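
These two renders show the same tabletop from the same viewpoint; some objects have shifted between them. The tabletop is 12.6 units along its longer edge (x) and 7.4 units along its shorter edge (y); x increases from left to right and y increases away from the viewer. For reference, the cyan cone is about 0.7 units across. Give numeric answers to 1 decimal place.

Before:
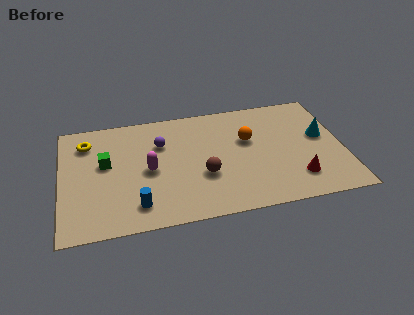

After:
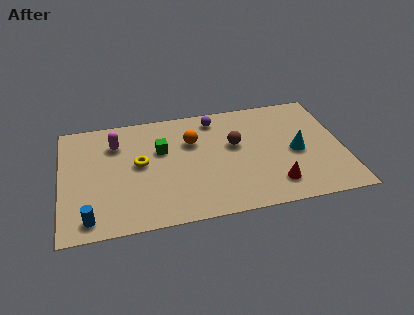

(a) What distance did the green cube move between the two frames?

2.5

The green cube moved from about (2.0, 4.3) to (4.5, 4.7), a distance of √(2.5² + 0.4²) ≈ 2.5.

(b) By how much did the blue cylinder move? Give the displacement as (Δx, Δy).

(-2.1, -0.4)

The blue cylinder started near (3.3, 1.4) and ended near (1.2, 1.0).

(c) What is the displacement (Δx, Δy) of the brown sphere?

(1.5, 1.7)

The brown sphere was at about (6.3, 2.7) and moved to about (7.8, 4.4).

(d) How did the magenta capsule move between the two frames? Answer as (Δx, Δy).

(-1.4, 2.0)

The magenta capsule was at about (3.9, 3.5) and moved to about (2.5, 5.5).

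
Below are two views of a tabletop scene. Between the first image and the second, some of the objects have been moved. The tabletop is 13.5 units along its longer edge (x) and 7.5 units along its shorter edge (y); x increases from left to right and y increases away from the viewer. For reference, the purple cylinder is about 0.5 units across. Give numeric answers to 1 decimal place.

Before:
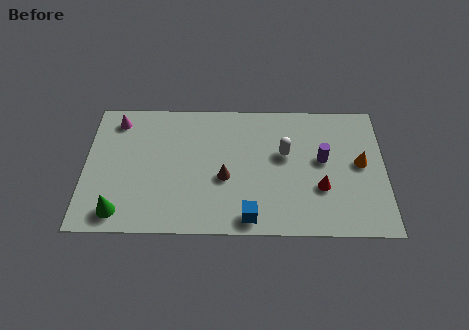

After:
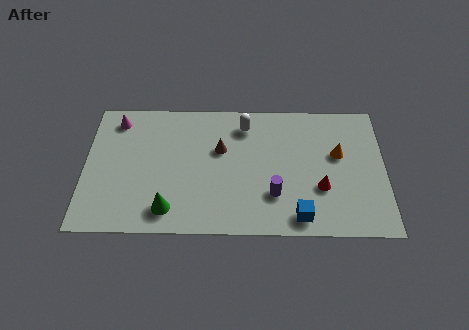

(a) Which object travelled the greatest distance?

the purple cylinder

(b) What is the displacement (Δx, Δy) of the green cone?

(2.2, 0.2)

From the two frames, the green cone sits at roughly (1.6, 1.1) before and (3.8, 1.3) after.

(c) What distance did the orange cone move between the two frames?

1.1

From (12.4, 4.0) to (11.4, 4.5), the orange cone covered √(1.0² + 0.5²) ≈ 1.1 units.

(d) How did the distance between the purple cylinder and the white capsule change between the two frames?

+2.4

Before: roughly 1.7 units apart; after: 4.1. That's 2.4 units further apart.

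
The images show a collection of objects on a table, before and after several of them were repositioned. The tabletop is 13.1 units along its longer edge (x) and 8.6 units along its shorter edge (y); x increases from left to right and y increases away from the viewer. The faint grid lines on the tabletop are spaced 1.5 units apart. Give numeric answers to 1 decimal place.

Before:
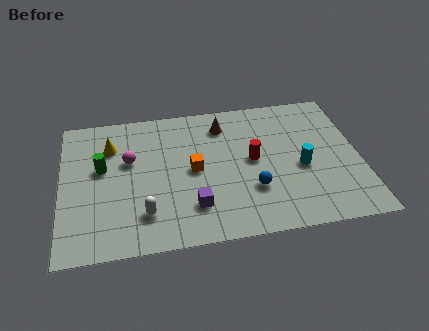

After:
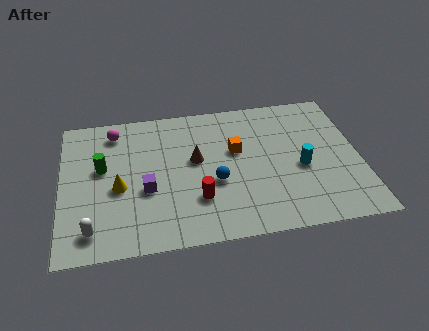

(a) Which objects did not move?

the cyan cylinder and the green cylinder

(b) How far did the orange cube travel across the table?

2.1

The orange cube was near (5.8, 4.3) before and (7.7, 5.2) after, so it travelled √(1.9² + 0.9²) ≈ 2.1 units.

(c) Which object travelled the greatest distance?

the red cylinder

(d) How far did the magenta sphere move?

2.0

The magenta sphere was near (3.0, 5.3) before and (2.4, 7.2) after, so it travelled √(0.6² + 1.9²) ≈ 2.0 units.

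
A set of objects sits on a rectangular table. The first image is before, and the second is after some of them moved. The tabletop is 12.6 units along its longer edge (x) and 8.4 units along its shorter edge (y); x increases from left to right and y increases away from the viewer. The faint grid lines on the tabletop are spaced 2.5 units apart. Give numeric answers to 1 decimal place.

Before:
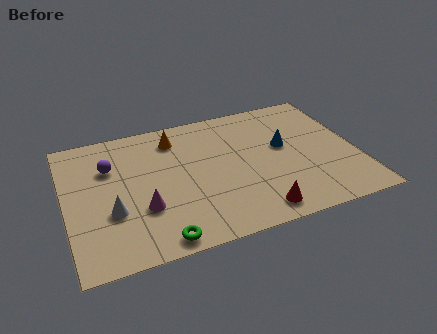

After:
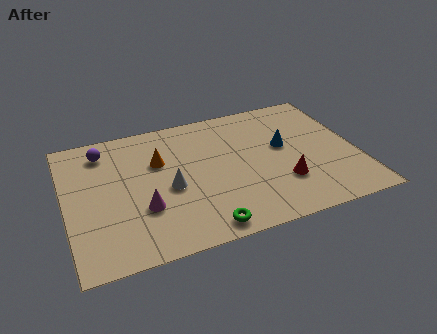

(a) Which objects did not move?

the blue cone and the magenta cone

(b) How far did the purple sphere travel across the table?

1.1

The purple sphere was near (2.0, 5.8) before and (1.8, 6.9) after, so it travelled √(0.2² + 1.1²) ≈ 1.1 units.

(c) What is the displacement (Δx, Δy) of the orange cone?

(-0.8, -1.3)

The orange cone started near (4.9, 6.8) and ended near (4.1, 5.5).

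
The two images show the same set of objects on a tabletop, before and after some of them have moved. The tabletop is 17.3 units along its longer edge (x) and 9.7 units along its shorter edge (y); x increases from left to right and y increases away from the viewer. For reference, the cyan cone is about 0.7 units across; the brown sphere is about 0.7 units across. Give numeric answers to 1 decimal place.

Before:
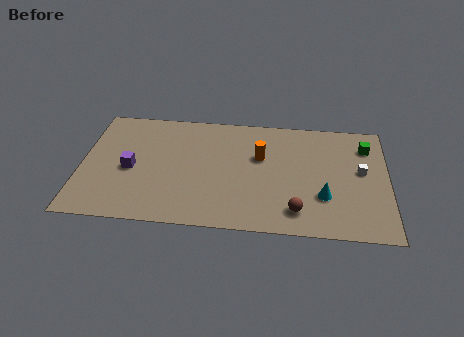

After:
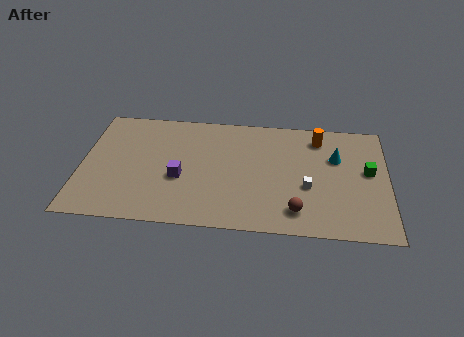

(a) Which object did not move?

the brown sphere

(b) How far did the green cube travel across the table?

2.1

The green cube moved from about (16.1, 7.5) to (16.2, 5.4), a distance of √(0.1² + 2.1²) ≈ 2.1.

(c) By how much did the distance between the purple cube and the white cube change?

-5.8

The distance was about 13.0 in the first image and 7.2 in the second, so they moved 5.8 units closer together.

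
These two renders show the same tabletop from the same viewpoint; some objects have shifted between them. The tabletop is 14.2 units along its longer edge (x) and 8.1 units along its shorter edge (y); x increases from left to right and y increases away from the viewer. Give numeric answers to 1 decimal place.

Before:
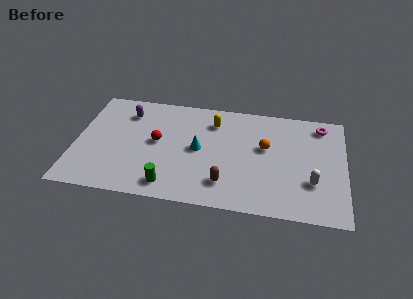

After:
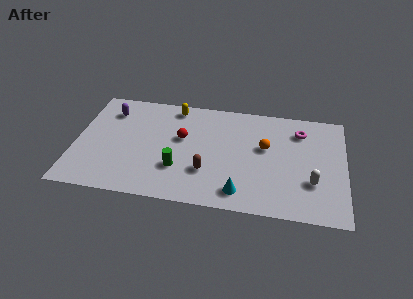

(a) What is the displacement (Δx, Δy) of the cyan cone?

(2.3, -2.8)

The cyan cone was at about (6.5, 4.1) and moved to about (8.8, 1.3).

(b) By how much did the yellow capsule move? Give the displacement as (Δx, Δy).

(-2.1, 0.8)

The yellow capsule was at about (7.2, 6.3) and moved to about (5.1, 7.1).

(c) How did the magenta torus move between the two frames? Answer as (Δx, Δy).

(-1.1, -0.6)

The magenta torus was at about (12.9, 6.9) and moved to about (11.8, 6.3).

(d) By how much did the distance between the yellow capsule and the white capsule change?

+2.2

They were about 6.5 units apart before and 8.7 after — 2.2 units further apart.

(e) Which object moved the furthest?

the cyan cone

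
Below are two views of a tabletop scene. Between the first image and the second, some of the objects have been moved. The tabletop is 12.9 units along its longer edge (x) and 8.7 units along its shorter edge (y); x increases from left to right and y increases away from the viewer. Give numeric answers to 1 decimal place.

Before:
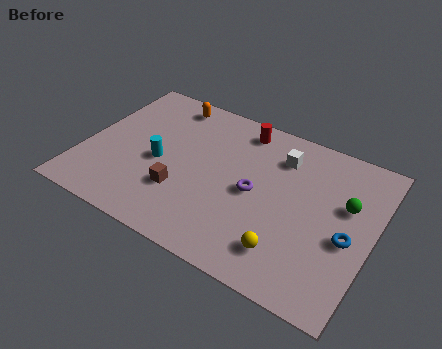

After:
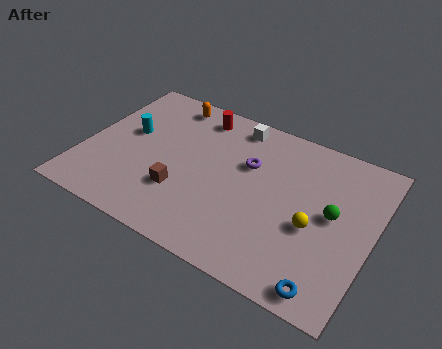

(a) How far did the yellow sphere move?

2.0

The yellow sphere moved from about (9.5, 1.8) to (10.4, 3.6), a distance of √(0.9² + 1.8²) ≈ 2.0.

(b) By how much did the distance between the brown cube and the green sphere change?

-0.7

They were about 7.5 units apart before and 6.8 after — 0.7 units closer together.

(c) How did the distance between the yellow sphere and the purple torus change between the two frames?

+0.8

The distance was about 3.0 in the first image and 3.8 in the second, so they moved 0.8 units further apart.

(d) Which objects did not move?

the orange capsule and the brown cube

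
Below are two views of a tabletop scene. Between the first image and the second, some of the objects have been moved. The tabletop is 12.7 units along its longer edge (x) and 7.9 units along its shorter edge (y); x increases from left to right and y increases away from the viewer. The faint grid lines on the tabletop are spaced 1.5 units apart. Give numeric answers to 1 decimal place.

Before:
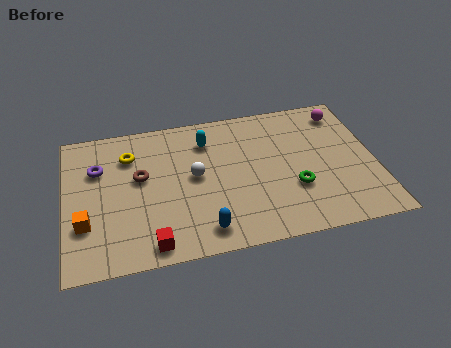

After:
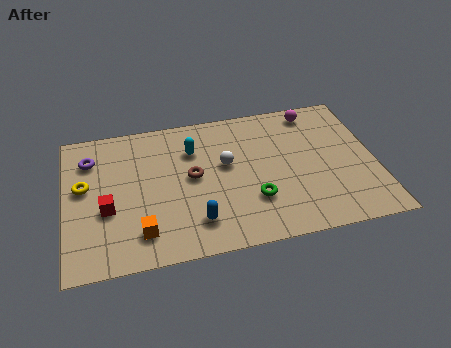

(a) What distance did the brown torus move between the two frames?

2.1

The brown torus moved from about (3.1, 4.6) to (5.2, 4.2), a distance of √(2.1² + 0.4²) ≈ 2.1.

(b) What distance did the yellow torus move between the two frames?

2.4

The yellow torus moved from about (2.7, 5.9) to (0.8, 4.5), a distance of √(1.9² + 1.4²) ≈ 2.4.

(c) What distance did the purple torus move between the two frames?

0.7

The purple torus moved from about (1.4, 5.4) to (1.1, 6.0), a distance of √(0.3² + 0.6²) ≈ 0.7.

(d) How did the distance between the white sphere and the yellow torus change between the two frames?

+2.7

Before: roughly 3.1 units apart; after: 5.8. That's 2.7 units further apart.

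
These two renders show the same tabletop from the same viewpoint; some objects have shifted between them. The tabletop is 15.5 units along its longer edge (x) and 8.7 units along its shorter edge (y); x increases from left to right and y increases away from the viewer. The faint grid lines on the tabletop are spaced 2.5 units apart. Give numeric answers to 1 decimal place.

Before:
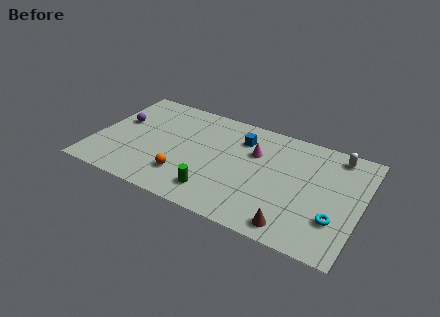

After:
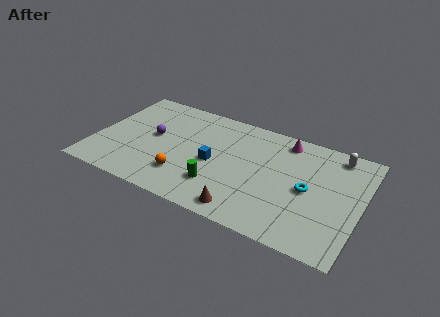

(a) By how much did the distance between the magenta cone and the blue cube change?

+4.0

They were about 1.2 units apart before and 5.2 after — 4.0 units further apart.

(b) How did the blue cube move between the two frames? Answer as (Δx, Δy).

(-1.3, -2.6)

From the two frames, the blue cube sits at roughly (8.3, 6.6) before and (7.0, 4.0) after.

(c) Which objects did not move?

the white capsule and the orange sphere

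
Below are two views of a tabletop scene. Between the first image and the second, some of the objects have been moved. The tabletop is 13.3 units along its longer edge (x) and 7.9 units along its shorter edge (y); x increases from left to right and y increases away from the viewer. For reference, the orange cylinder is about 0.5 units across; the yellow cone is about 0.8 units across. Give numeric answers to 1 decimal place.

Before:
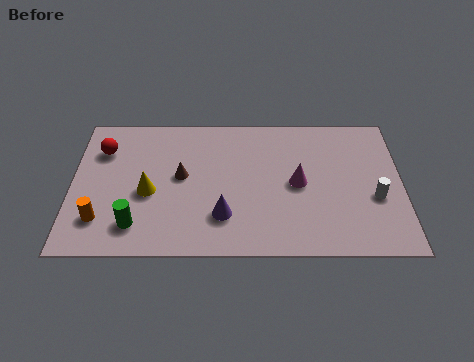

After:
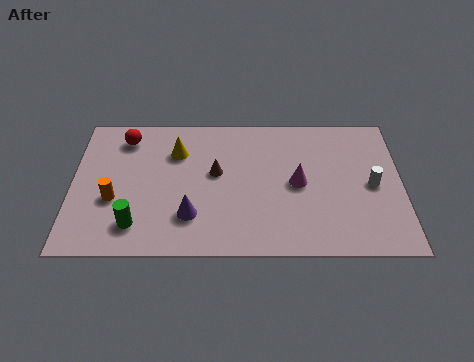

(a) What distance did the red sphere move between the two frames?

1.1

From (1.2, 5.8) to (2.1, 6.5), the red sphere covered √(0.9² + 0.7²) ≈ 1.1 units.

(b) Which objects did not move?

the green cylinder and the magenta cone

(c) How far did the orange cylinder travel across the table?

1.2

From (1.2, 1.9) to (1.7, 3.0), the orange cylinder covered √(0.5² + 1.1²) ≈ 1.2 units.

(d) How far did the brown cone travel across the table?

1.4

From (4.4, 4.3) to (5.8, 4.5), the brown cone covered √(1.4² + 0.2²) ≈ 1.4 units.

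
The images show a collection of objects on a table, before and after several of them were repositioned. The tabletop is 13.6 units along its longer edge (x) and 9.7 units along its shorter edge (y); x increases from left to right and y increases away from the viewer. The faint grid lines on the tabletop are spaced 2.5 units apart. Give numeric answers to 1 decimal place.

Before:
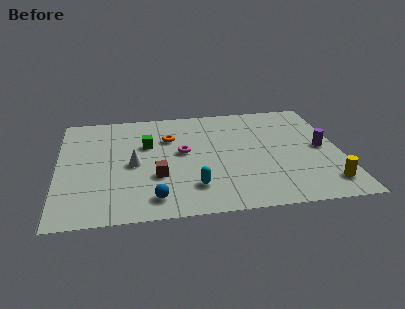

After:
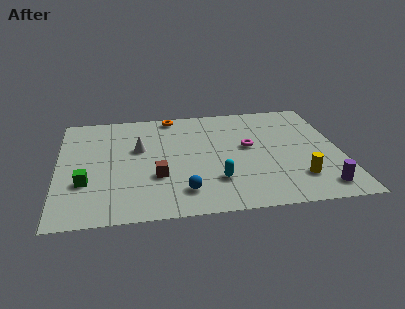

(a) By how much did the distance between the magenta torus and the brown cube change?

+2.6

The distance was about 2.4 in the first image and 5.0 in the second, so they moved 2.6 units further apart.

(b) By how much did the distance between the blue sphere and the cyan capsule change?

-0.3

They were about 2.0 units apart before and 1.7 after — 0.3 units closer together.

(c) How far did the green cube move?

4.2

From (4.3, 6.2) to (1.3, 3.2), the green cube covered √(3.0² + 3.0²) ≈ 4.2 units.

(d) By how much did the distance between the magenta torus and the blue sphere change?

+0.7

The distance was about 4.1 in the first image and 4.8 in the second, so they moved 0.7 units further apart.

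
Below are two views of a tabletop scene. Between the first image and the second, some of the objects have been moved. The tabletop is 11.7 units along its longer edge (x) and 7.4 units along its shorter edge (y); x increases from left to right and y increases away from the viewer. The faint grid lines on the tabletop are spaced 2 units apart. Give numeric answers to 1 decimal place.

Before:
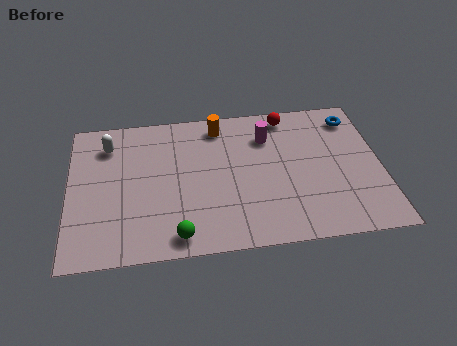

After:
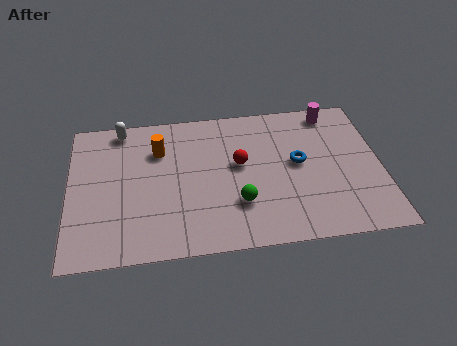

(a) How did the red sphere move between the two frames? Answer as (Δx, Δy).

(-1.9, -2.3)

From the two frames, the red sphere sits at roughly (8.3, 6.5) before and (6.4, 4.2) after.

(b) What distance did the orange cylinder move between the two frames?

2.5

The orange cylinder moved from about (5.7, 6.3) to (3.4, 5.3), a distance of √(2.3² + 1.0²) ≈ 2.5.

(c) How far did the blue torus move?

3.0

From (10.8, 6.1) to (8.6, 4.0), the blue torus covered √(2.2² + 2.1²) ≈ 3.0 units.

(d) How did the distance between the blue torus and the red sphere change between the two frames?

-0.3

Before: roughly 2.5 units apart; after: 2.2. That's 0.3 units closer together.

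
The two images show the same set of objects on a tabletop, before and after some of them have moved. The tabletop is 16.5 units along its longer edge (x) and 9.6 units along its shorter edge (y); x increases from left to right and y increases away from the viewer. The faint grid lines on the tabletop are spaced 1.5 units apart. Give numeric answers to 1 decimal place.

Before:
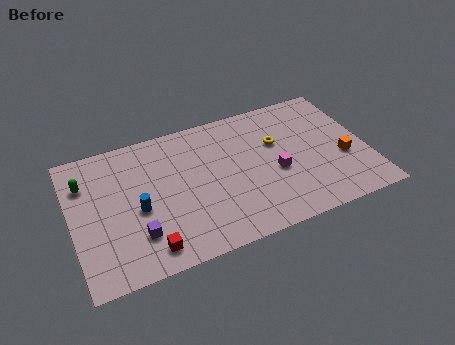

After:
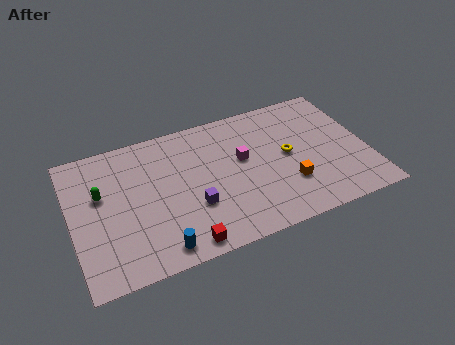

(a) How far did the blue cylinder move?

3.1

The blue cylinder was near (3.6, 4.2) before and (4.5, 1.2) after, so it travelled √(0.9² + 3.0²) ≈ 3.1 units.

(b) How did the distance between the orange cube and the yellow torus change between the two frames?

-2.1

They were about 4.2 units apart before and 2.1 after — 2.1 units closer together.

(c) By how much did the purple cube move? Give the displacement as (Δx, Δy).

(3.2, 0.8)

From the two frames, the purple cube sits at roughly (3.4, 2.5) before and (6.6, 3.3) after.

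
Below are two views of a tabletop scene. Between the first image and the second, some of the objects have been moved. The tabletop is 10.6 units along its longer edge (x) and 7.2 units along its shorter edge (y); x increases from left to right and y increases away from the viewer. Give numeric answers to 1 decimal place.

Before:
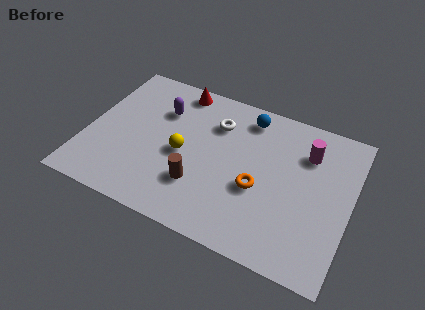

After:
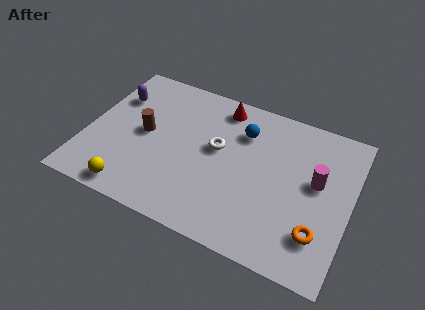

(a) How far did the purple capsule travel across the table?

1.9

The purple capsule moved from about (2.8, 5.1) to (0.9, 5.1), a distance of √(1.9² + 0.0²) ≈ 1.9.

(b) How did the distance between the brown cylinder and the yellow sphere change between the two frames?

+1.5

Before: roughly 1.4 units apart; after: 2.9. That's 1.5 units further apart.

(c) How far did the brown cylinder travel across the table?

2.9

From (4.7, 2.1) to (2.3, 3.7), the brown cylinder covered √(2.4² + 1.6²) ≈ 2.9 units.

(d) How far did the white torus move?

1.2

The white torus moved from about (5.0, 5.3) to (5.2, 4.1), a distance of √(0.2² + 1.2²) ≈ 1.2.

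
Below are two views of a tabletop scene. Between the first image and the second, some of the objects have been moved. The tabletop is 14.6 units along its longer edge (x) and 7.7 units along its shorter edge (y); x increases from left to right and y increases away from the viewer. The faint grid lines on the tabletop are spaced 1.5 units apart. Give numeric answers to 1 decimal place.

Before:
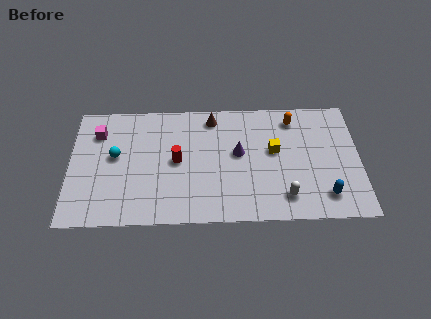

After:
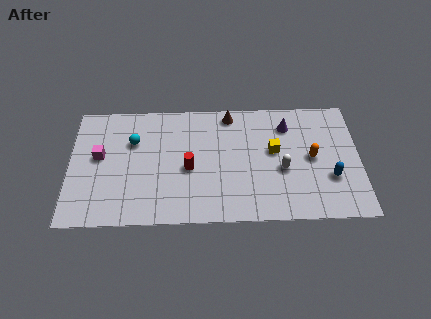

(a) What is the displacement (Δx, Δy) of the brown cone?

(0.9, 0.2)

The brown cone was at about (7.2, 6.6) and moved to about (8.1, 6.8).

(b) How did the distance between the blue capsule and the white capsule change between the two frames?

+0.5

Before: roughly 2.0 units apart; after: 2.5. That's 0.5 units further apart.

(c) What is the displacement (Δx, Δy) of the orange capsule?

(0.9, -2.5)

The orange capsule started near (11.3, 6.4) and ended near (12.2, 3.9).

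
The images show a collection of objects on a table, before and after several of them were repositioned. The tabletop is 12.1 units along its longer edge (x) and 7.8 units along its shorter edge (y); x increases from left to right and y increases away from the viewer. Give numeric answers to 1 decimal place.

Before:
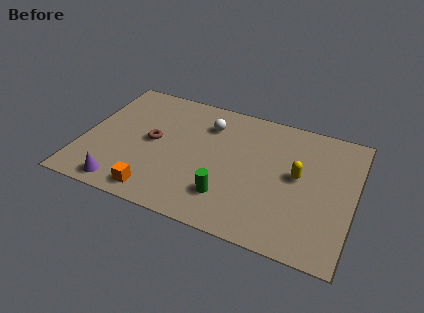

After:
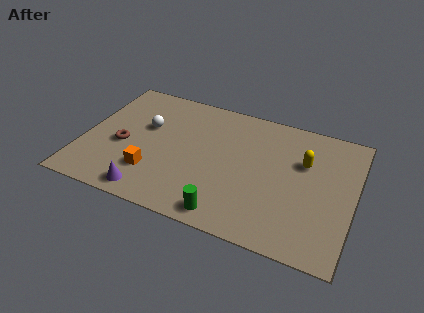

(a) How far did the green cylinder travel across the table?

1.0

The green cylinder was near (6.7, 1.9) before and (6.8, 0.9) after, so it travelled √(0.1² + 1.0²) ≈ 1.0 units.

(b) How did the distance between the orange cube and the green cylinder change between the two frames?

+0.5

The distance was about 3.2 in the first image and 3.7 in the second, so they moved 0.5 units further apart.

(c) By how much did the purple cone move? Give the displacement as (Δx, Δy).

(1.2, 0.0)

The purple cone started near (2.1, 0.9) and ended near (3.3, 0.9).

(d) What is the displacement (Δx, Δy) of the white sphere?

(-2.7, -1.1)

From the two frames, the white sphere sits at roughly (5.4, 5.9) before and (2.7, 4.8) after.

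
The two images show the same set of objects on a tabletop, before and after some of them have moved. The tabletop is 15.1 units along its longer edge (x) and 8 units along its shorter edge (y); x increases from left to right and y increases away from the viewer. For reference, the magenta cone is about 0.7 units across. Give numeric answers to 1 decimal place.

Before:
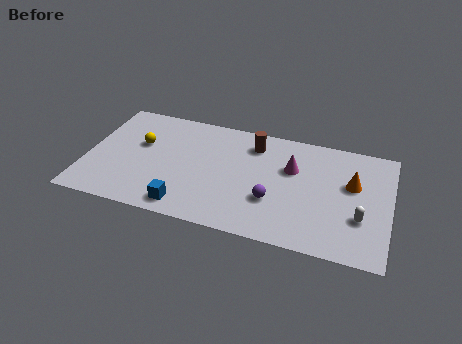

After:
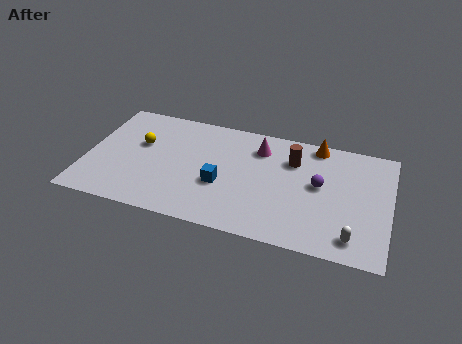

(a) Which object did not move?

the yellow sphere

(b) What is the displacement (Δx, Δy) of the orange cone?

(-1.9, 2.3)

The orange cone started near (13.2, 4.9) and ended near (11.3, 7.2).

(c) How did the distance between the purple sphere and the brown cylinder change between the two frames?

-1.9

The distance was about 3.9 in the first image and 2.0 in the second, so they moved 1.9 units closer together.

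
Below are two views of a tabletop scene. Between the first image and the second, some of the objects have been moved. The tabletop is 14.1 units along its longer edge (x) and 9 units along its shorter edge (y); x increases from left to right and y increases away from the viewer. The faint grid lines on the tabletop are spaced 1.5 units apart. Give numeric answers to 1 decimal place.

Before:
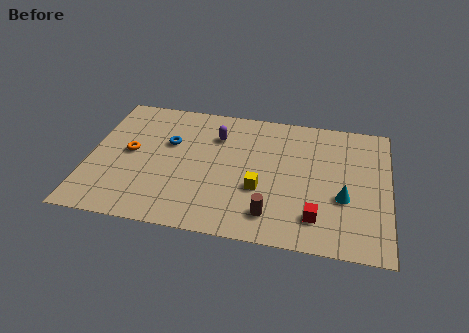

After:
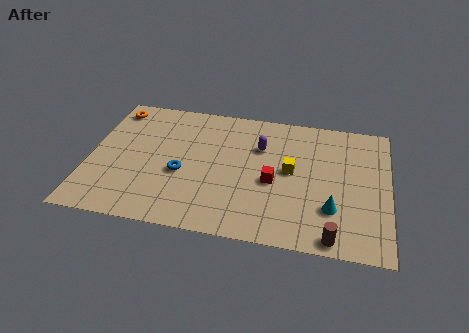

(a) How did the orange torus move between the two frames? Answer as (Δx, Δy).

(-1.0, 3.0)

The orange torus started near (1.9, 4.7) and ended near (0.9, 7.7).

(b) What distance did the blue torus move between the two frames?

2.1

The blue torus moved from about (3.7, 5.7) to (4.4, 3.7), a distance of √(0.7² + 2.0²) ≈ 2.1.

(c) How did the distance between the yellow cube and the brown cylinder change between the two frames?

+2.8

Before: roughly 1.7 units apart; after: 4.5. That's 2.8 units further apart.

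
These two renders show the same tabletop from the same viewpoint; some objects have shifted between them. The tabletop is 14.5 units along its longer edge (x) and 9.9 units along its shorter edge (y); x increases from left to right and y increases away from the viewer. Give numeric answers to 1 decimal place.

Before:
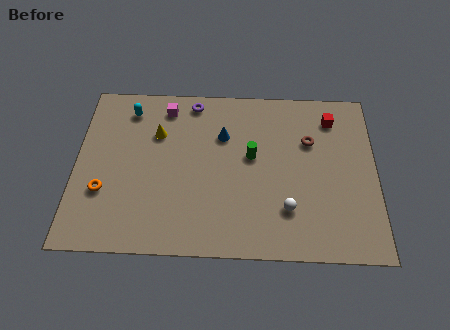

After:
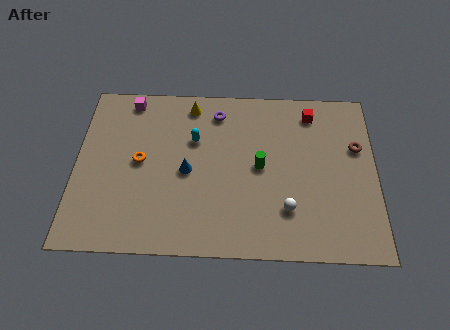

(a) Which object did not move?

the white sphere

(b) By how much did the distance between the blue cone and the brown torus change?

+4.2

The distance was about 4.2 in the first image and 8.4 in the second, so they moved 4.2 units further apart.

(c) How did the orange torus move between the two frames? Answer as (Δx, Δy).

(1.7, 1.8)

The orange torus started near (1.4, 3.3) and ended near (3.1, 5.1).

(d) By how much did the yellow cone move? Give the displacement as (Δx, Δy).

(1.6, 1.8)

The yellow cone started near (3.9, 6.8) and ended near (5.5, 8.6).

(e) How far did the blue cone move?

2.8

From (7.1, 6.8) to (5.4, 4.6), the blue cone covered √(1.7² + 2.2²) ≈ 2.8 units.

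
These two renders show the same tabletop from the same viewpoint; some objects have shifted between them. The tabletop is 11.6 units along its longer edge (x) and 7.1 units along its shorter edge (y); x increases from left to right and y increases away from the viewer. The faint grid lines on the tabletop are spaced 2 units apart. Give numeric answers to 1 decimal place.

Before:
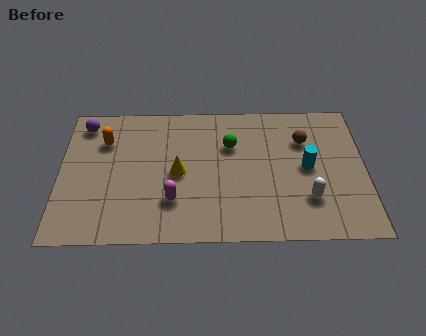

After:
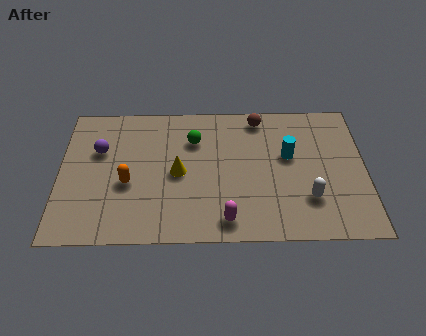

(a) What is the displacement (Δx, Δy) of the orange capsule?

(0.9, -2.2)

From the two frames, the orange capsule sits at roughly (1.7, 5.1) before and (2.6, 2.9) after.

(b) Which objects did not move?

the white capsule and the yellow cone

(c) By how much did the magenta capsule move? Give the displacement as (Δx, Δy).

(2.0, -1.0)

The magenta capsule started near (4.3, 2.0) and ended near (6.3, 1.0).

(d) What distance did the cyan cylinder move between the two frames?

0.9

The cyan cylinder moved from about (9.4, 3.6) to (8.7, 4.2), a distance of √(0.7² + 0.6²) ≈ 0.9.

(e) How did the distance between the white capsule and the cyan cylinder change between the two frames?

+0.7

They were about 1.6 units apart before and 2.3 after — 0.7 units further apart.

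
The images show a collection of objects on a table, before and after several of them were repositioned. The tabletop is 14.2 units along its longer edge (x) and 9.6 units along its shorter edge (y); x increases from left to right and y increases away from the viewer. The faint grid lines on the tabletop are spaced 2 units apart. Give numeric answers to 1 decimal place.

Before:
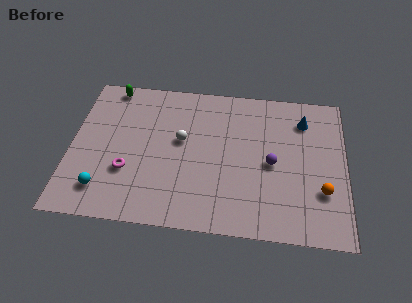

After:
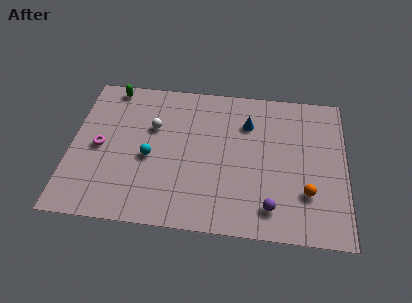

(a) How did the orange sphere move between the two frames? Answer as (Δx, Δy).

(-0.8, -0.2)

From the two frames, the orange sphere sits at roughly (13.0, 3.0) before and (12.2, 2.8) after.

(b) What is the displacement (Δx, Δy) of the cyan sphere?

(2.3, 2.3)

The cyan sphere was at about (1.8, 1.9) and moved to about (4.1, 4.2).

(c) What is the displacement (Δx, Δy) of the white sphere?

(-1.5, 0.7)

The white sphere was at about (5.7, 5.5) and moved to about (4.2, 6.2).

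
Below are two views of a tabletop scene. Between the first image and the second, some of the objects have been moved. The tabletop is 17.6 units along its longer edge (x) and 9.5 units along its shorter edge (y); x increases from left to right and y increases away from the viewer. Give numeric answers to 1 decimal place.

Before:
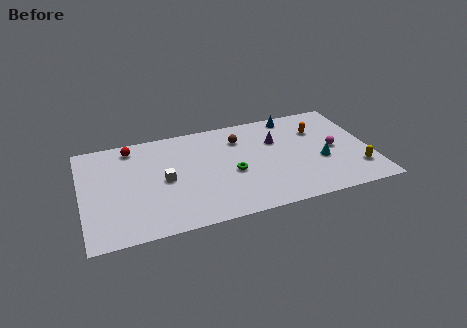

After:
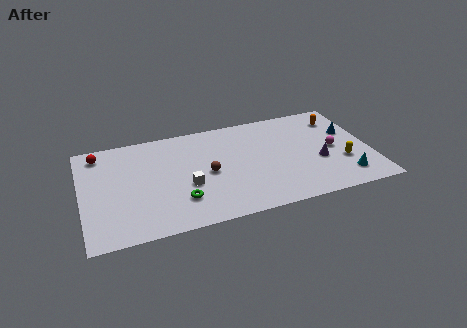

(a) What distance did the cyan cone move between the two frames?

2.3

From (14.5, 3.7) to (15.8, 1.8), the cyan cone covered √(1.3² + 1.9²) ≈ 2.3 units.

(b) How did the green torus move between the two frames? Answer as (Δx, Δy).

(-3.3, -1.6)

The green torus started near (9.1, 4.1) and ended near (5.8, 2.5).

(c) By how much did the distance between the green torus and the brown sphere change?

-0.5

They were about 3.2 units apart before and 2.7 after — 0.5 units closer together.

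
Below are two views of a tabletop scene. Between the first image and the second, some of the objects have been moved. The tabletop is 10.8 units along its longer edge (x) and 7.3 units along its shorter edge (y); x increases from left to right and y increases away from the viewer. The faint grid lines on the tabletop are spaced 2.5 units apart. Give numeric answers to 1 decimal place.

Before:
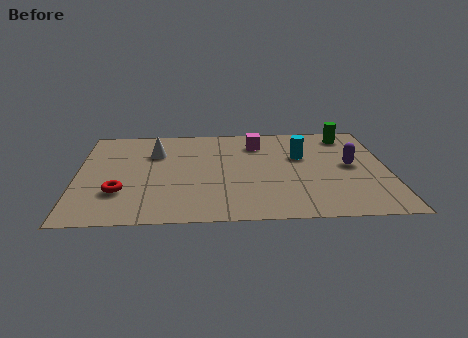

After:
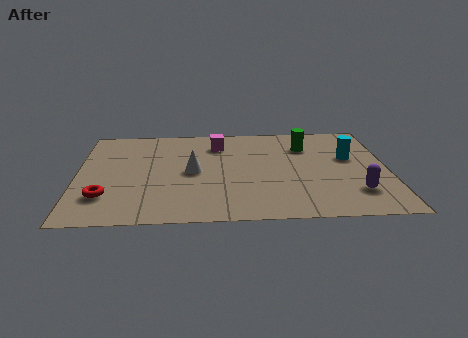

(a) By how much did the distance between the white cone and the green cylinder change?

-2.5

The distance was about 6.9 in the first image and 4.4 in the second, so they moved 2.5 units closer together.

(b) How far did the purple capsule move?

2.0

From (9.5, 3.8) to (9.6, 1.8), the purple capsule covered √(0.1² + 2.0²) ≈ 2.0 units.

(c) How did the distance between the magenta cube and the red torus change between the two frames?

-0.5

The distance was about 5.9 in the first image and 5.4 in the second, so they moved 0.5 units closer together.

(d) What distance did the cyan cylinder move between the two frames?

1.7

The cyan cylinder moved from about (7.8, 4.6) to (9.5, 4.4), a distance of √(1.7² + 0.2²) ≈ 1.7.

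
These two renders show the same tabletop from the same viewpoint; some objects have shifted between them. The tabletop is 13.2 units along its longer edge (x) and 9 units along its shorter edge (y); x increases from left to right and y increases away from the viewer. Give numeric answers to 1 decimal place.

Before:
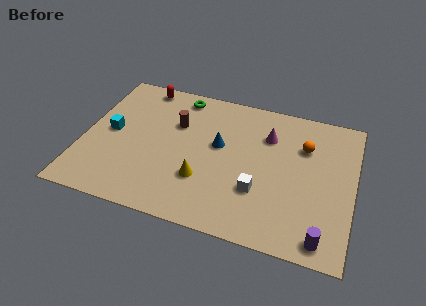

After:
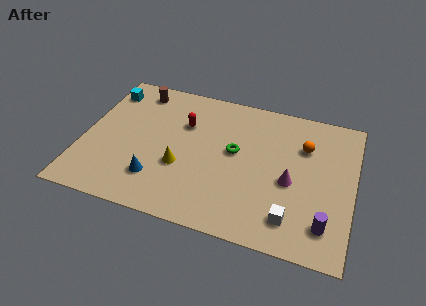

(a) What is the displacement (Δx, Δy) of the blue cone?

(-2.8, -3.0)

The blue cone started near (6.6, 5.2) and ended near (3.8, 2.2).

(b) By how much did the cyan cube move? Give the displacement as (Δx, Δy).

(-0.5, 2.7)

The cyan cube was at about (1.3, 4.6) and moved to about (0.8, 7.3).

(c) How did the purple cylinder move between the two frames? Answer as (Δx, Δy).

(0.1, 0.8)

The purple cylinder started near (11.9, 1.0) and ended near (12.0, 1.8).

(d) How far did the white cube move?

2.1

The white cube moved from about (8.7, 2.9) to (10.4, 1.7), a distance of √(1.7² + 1.2²) ≈ 2.1.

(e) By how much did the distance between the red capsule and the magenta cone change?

-0.8

The distance was about 6.6 in the first image and 5.8 in the second, so they moved 0.8 units closer together.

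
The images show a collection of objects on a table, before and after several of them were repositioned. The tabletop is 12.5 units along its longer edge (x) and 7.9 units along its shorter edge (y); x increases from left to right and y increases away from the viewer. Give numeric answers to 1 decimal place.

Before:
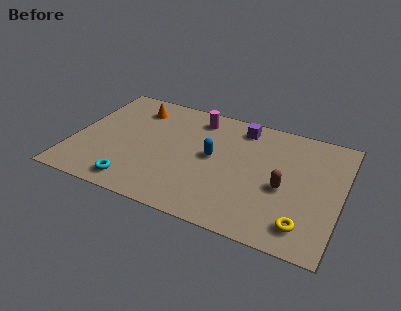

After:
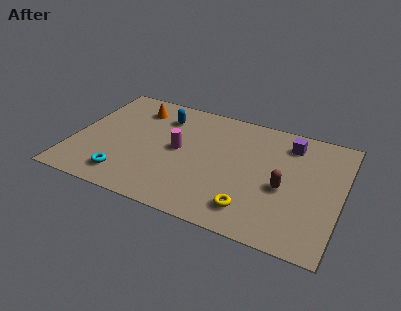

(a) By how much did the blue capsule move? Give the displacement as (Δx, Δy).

(-2.6, 1.9)

The blue capsule was at about (6.5, 4.2) and moved to about (3.9, 6.1).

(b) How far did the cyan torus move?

0.6

The cyan torus was near (3.2, 1.1) before and (2.7, 1.4) after, so it travelled √(0.5² + 0.3²) ≈ 0.6 units.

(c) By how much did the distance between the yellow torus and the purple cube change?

-1.2

They were about 6.3 units apart before and 5.1 after — 1.2 units closer together.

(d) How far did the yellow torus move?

2.4

From (11.0, 1.4) to (8.6, 1.5), the yellow torus covered √(2.4² + 0.1²) ≈ 2.4 units.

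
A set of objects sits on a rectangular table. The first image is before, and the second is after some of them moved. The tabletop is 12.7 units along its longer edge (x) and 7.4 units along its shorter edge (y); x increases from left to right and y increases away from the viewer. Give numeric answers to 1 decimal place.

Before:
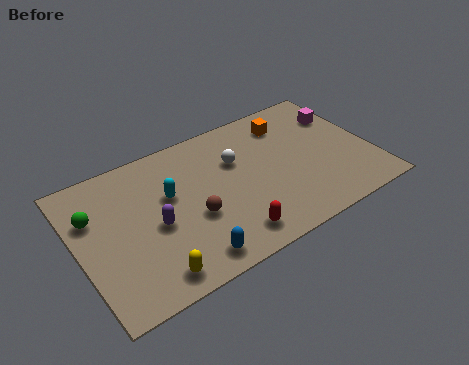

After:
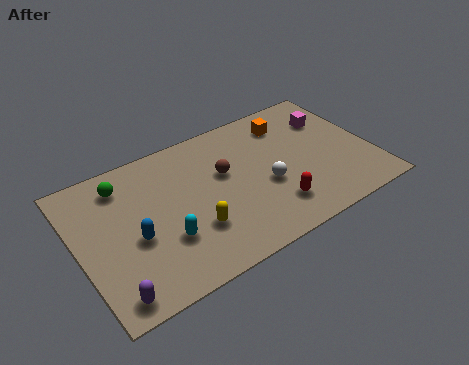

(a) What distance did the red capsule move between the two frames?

2.1

From (6.1, 1.2) to (8.1, 1.7), the red capsule covered √(2.0² + 0.5²) ≈ 2.1 units.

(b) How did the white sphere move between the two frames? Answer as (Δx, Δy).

(1.0, -1.9)

From the two frames, the white sphere sits at roughly (7.0, 4.9) before and (8.0, 3.0) after.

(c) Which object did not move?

the orange cube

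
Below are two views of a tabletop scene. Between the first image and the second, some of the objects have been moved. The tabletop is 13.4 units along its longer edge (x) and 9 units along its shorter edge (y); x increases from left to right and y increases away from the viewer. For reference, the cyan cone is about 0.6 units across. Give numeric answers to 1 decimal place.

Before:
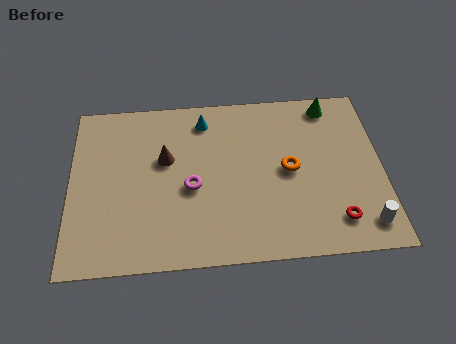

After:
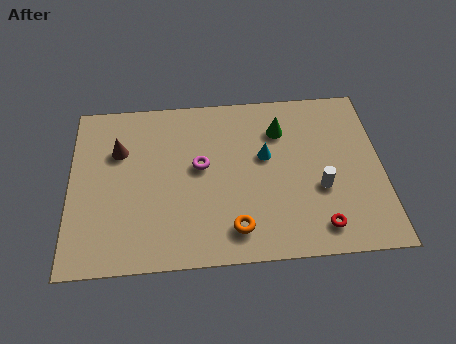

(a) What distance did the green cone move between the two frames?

2.5

The green cone was near (11.3, 7.9) before and (9.1, 6.7) after, so it travelled √(2.2² + 1.2²) ≈ 2.5 units.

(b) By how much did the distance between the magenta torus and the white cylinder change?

-2.4

They were about 7.7 units apart before and 5.3 after — 2.4 units closer together.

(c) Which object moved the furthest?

the orange torus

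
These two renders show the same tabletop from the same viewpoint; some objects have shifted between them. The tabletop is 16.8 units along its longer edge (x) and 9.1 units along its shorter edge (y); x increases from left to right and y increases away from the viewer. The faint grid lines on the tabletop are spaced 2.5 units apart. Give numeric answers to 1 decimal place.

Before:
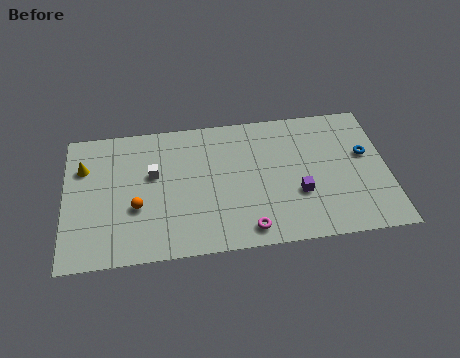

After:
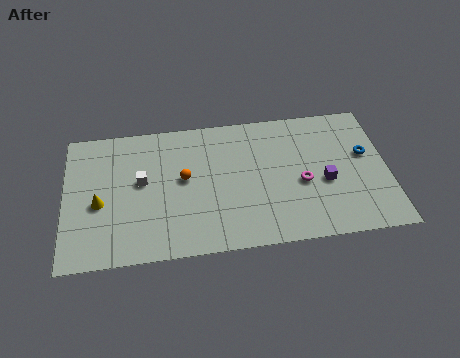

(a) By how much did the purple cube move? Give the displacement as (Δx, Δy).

(1.4, 0.6)

From the two frames, the purple cube sits at roughly (12.1, 3.2) before and (13.5, 3.8) after.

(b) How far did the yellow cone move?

2.6

The yellow cone moved from about (1.0, 6.4) to (1.8, 3.9), a distance of √(0.8² + 2.5²) ≈ 2.6.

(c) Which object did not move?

the blue torus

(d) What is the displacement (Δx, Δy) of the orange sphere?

(2.5, 1.6)

The orange sphere started near (3.7, 3.4) and ended near (6.2, 5.0).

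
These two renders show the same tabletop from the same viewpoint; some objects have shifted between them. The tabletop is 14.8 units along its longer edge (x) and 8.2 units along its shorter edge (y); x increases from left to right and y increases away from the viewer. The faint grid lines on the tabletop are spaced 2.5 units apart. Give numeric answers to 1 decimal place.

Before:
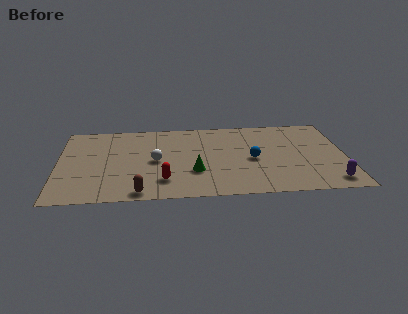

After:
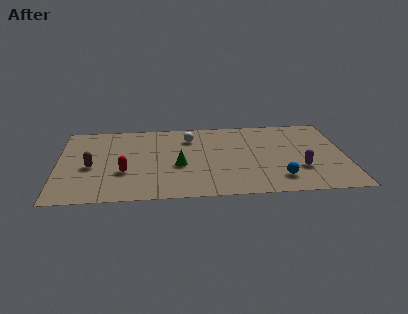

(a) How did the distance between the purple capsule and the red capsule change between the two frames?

+0.5

They were about 8.5 units apart before and 9.0 after — 0.5 units further apart.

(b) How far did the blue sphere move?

2.5

From (10.0, 3.8) to (11.3, 1.7), the blue sphere covered √(1.3² + 2.1²) ≈ 2.5 units.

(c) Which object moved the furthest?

the brown capsule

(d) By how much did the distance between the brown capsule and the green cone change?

+1.1

They were about 3.4 units apart before and 4.5 after — 1.1 units further apart.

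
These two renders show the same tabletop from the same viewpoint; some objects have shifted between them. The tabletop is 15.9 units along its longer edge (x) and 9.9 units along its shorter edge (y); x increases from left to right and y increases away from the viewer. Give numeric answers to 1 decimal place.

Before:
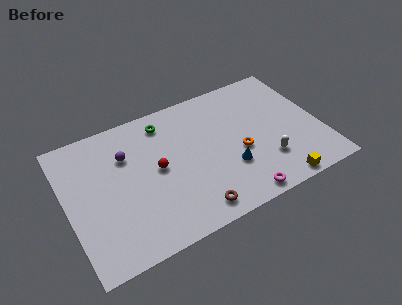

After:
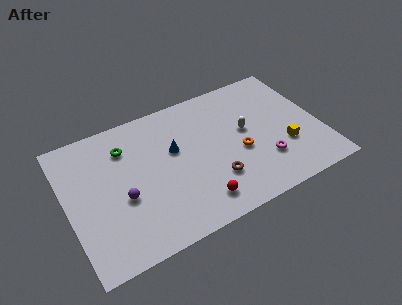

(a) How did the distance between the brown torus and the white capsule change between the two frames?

-1.5

The distance was about 5.1 in the first image and 3.6 in the second, so they moved 1.5 units closer together.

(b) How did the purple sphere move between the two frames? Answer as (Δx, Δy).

(-0.6, -2.9)

The purple sphere was at about (3.9, 6.9) and moved to about (3.3, 4.0).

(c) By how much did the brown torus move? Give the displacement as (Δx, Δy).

(1.6, 1.5)

The brown torus was at about (7.3, 1.3) and moved to about (8.9, 2.8).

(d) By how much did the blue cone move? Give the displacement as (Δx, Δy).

(-3.1, 2.8)

From the two frames, the blue cone sits at roughly (9.9, 3.2) before and (6.8, 6.0) after.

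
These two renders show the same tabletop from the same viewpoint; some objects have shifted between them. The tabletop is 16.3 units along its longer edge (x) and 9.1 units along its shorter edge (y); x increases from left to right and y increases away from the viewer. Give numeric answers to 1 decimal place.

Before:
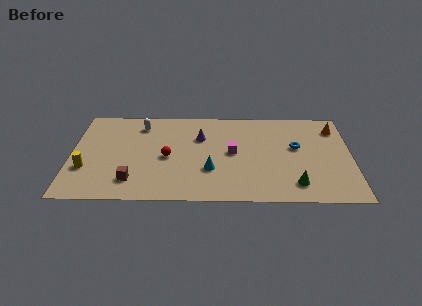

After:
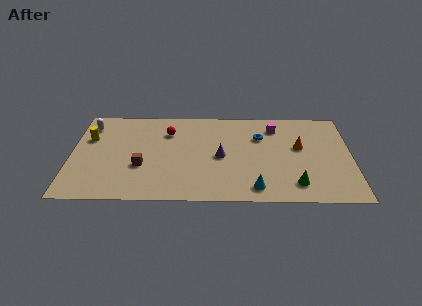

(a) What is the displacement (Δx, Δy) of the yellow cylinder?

(0.1, 3.0)

From the two frames, the yellow cylinder sits at roughly (0.9, 3.0) before and (1.0, 6.0) after.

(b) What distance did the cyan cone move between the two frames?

3.1

From (8.1, 3.0) to (10.7, 1.3), the cyan cone covered √(2.6² + 1.7²) ≈ 3.1 units.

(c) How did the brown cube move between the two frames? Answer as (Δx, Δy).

(0.5, 1.4)

The brown cube started near (3.6, 1.9) and ended near (4.1, 3.3).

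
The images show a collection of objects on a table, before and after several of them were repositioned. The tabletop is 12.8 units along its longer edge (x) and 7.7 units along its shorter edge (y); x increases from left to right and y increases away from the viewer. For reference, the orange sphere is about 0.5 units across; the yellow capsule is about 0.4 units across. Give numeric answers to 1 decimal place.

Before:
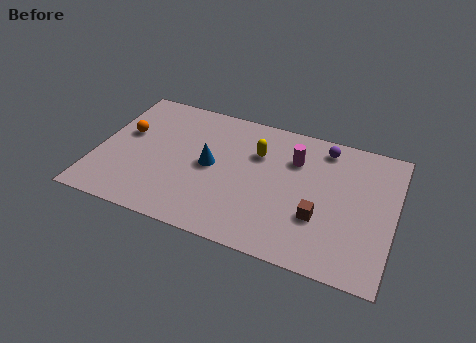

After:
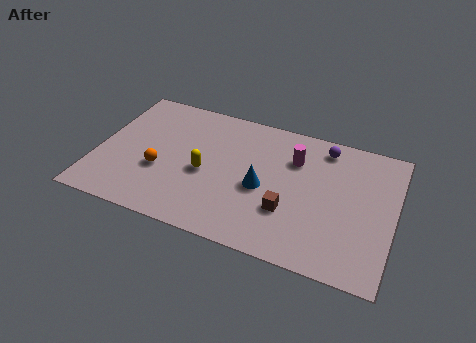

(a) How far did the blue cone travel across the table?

2.4

The blue cone was near (4.9, 3.9) before and (7.2, 3.4) after, so it travelled √(2.3² + 0.5²) ≈ 2.4 units.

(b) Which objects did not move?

the purple sphere and the magenta cylinder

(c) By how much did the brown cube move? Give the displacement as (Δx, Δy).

(-1.3, -0.1)

The brown cube started near (9.7, 2.6) and ended near (8.4, 2.5).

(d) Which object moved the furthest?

the yellow capsule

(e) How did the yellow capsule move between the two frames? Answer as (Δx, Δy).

(-2.1, -1.9)

From the two frames, the yellow capsule sits at roughly (6.8, 5.3) before and (4.7, 3.4) after.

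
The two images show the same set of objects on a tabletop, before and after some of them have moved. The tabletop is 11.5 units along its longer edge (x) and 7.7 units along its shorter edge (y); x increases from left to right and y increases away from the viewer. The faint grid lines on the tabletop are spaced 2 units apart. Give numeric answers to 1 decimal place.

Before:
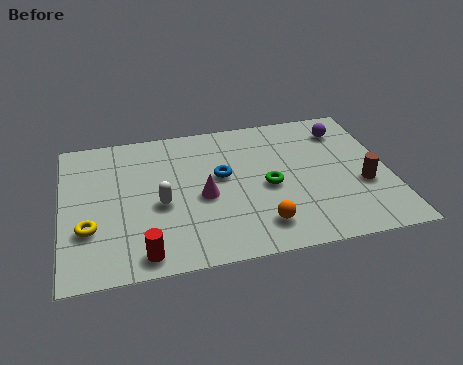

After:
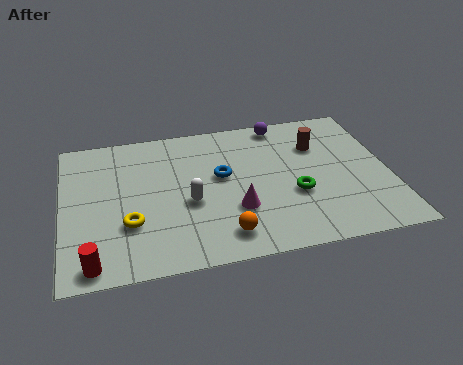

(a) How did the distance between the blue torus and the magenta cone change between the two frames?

+0.7

The distance was about 1.2 in the first image and 1.9 in the second, so they moved 0.7 units further apart.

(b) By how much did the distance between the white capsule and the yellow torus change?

-0.4

The distance was about 2.6 in the first image and 2.2 in the second, so they moved 0.4 units closer together.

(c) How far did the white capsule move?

1.0

The white capsule moved from about (3.4, 3.3) to (4.4, 3.2), a distance of √(1.0² + 0.1²) ≈ 1.0.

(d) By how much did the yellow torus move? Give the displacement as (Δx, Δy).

(1.4, 0.0)

The yellow torus was at about (0.9, 2.5) and moved to about (2.3, 2.5).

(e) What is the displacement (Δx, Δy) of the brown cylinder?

(-1.4, 2.5)

The brown cylinder started near (10.5, 2.9) and ended near (9.1, 5.4).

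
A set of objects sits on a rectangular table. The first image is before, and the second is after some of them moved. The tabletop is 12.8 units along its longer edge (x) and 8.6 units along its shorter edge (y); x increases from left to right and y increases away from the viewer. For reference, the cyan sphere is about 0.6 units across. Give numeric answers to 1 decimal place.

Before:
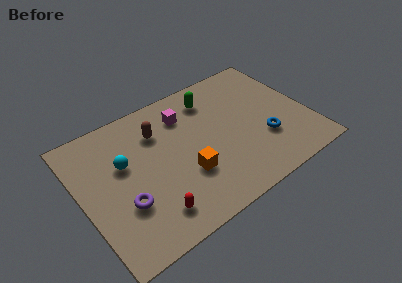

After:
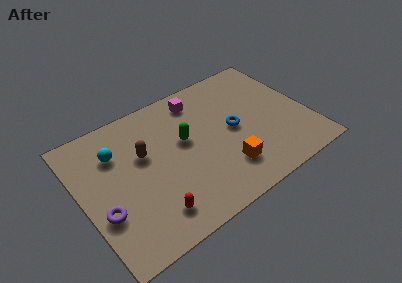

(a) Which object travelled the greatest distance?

the green capsule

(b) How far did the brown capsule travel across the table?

1.4

From (4.6, 6.3) to (3.6, 5.3), the brown capsule covered √(1.0² + 1.0²) ≈ 1.4 units.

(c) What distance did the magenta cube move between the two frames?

1.1

The magenta cube moved from about (6.2, 6.6) to (7.1, 7.2), a distance of √(0.9² + 0.6²) ≈ 1.1.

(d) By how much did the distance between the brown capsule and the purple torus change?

-0.7

They were about 4.2 units apart before and 3.5 after — 0.7 units closer together.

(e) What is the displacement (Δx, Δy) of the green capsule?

(-1.9, -1.9)

The green capsule started near (7.8, 6.9) and ended near (5.9, 5.0).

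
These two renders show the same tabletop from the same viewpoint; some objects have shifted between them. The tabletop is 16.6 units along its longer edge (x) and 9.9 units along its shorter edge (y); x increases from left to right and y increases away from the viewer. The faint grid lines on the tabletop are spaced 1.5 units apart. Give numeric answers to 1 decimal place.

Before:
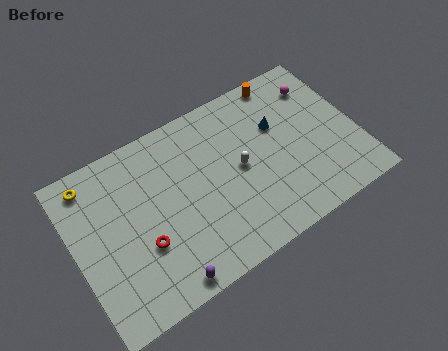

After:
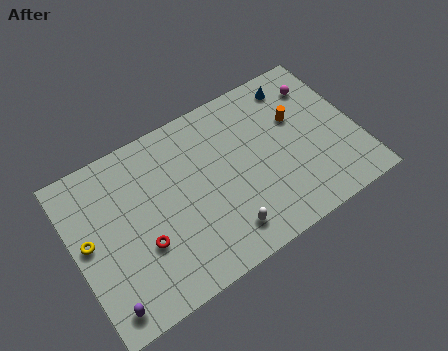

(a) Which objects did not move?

the magenta sphere and the red torus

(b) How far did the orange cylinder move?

2.7

The orange cylinder moved from about (13.0, 9.0) to (13.3, 6.3), a distance of √(0.3² + 2.7²) ≈ 2.7.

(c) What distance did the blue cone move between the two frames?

2.4

The blue cone moved from about (12.2, 6.4) to (13.6, 8.4), a distance of √(1.4² + 2.0²) ≈ 2.4.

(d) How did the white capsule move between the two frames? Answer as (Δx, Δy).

(-1.5, -3.2)

From the two frames, the white capsule sits at roughly (9.7, 5.0) before and (8.2, 1.8) after.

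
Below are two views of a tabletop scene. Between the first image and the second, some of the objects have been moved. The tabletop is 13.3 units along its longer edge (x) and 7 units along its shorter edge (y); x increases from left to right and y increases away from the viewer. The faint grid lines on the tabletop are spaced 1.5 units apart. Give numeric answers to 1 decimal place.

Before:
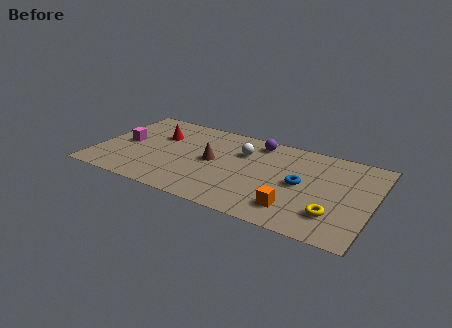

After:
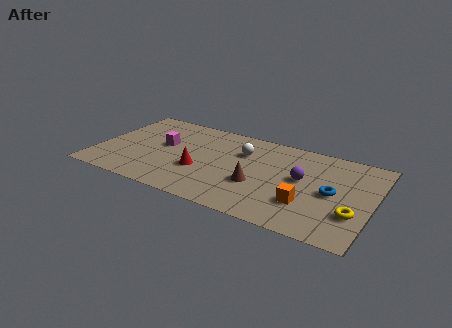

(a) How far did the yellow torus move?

1.0

The yellow torus was near (11.6, 1.8) before and (12.5, 2.2) after, so it travelled √(0.9² + 0.4²) ≈ 1.0 units.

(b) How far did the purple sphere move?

3.2

The purple sphere moved from about (7.5, 6.0) to (9.9, 3.9), a distance of √(2.4² + 2.1²) ≈ 3.2.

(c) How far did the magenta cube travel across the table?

1.9

The magenta cube moved from about (1.3, 3.5) to (3.1, 4.0), a distance of √(1.8² + 0.5²) ≈ 1.9.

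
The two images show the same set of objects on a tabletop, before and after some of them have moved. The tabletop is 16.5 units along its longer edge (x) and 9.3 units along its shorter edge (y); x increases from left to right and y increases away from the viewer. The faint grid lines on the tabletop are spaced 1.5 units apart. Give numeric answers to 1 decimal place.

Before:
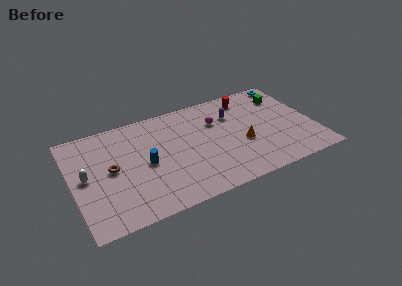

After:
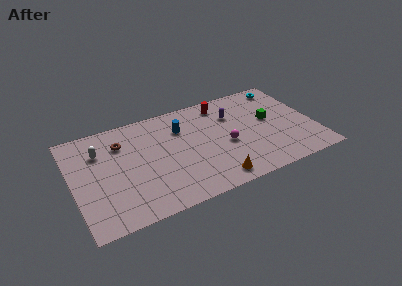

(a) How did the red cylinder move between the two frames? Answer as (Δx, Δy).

(-1.8, 0.1)

The red cylinder was at about (12.4, 7.8) and moved to about (10.6, 7.9).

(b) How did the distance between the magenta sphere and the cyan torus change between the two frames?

+0.4

They were about 5.8 units apart before and 6.2 after — 0.4 units further apart.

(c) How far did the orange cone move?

3.4

The orange cone moved from about (11.5, 3.7) to (9.2, 1.2), a distance of √(2.3² + 2.5²) ≈ 3.4.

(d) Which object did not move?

the purple capsule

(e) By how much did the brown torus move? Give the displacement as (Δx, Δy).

(0.9, 2.1)

The brown torus was at about (2.6, 4.8) and moved to about (3.5, 6.9).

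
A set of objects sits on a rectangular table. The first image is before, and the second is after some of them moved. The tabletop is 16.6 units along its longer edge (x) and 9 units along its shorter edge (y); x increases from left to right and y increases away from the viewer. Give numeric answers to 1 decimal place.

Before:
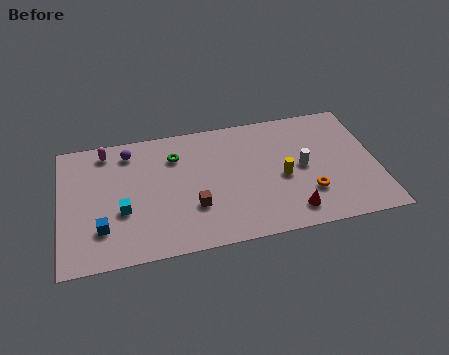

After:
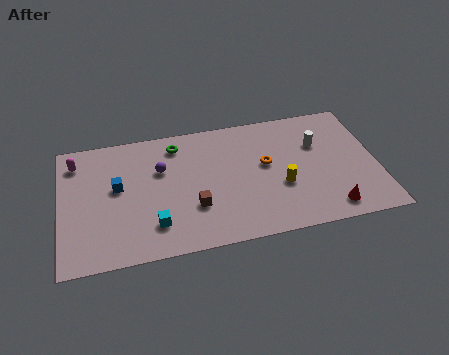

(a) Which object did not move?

the brown cube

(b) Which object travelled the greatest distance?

the orange torus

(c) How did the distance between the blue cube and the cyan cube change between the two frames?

+2.0

The distance was about 1.5 in the first image and 3.5 in the second, so they moved 2.0 units further apart.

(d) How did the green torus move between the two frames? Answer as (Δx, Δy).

(0.1, 0.8)

The green torus started near (6.1, 6.7) and ended near (6.2, 7.5).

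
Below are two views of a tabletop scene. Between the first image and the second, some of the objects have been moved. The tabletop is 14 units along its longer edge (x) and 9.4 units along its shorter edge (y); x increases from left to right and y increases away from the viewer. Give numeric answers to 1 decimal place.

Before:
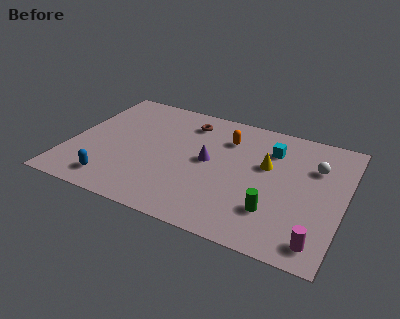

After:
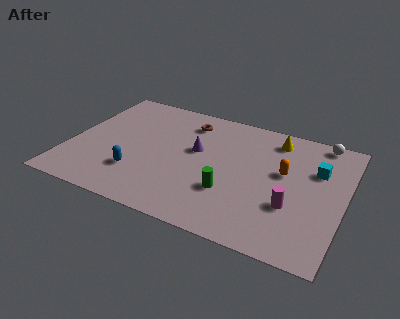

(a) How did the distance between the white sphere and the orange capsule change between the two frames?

-1.1

The distance was about 4.6 in the first image and 3.5 in the second, so they moved 1.1 units closer together.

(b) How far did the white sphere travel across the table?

2.1

From (12.4, 6.5) to (12.5, 8.6), the white sphere covered √(0.1² + 2.1²) ≈ 2.1 units.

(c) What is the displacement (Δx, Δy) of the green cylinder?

(-2.3, 0.5)

The green cylinder started near (10.7, 2.5) and ended near (8.4, 3.0).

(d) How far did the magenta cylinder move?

2.4

The magenta cylinder was near (13.0, 1.3) before and (11.5, 3.2) after, so it travelled √(1.5² + 1.9²) ≈ 2.4 units.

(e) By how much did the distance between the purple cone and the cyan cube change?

+2.5

They were about 3.7 units apart before and 6.2 after — 2.5 units further apart.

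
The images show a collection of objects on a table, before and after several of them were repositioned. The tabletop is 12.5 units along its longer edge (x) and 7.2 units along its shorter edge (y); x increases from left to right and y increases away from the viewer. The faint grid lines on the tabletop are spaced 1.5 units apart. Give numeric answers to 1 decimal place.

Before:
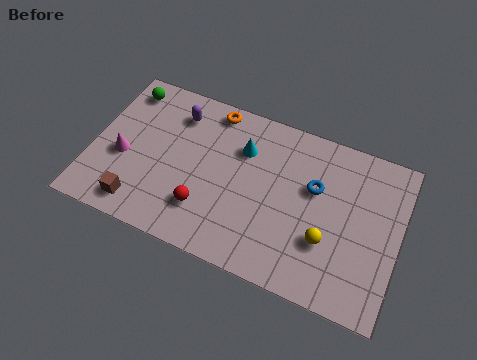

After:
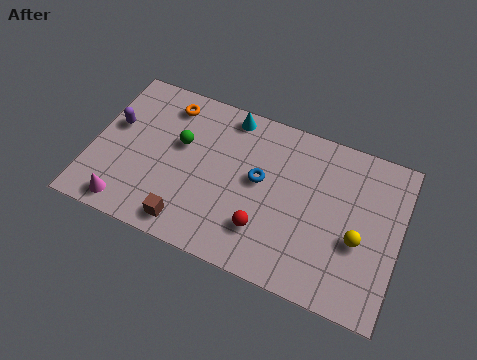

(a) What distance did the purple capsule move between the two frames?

2.8

From (3.2, 5.7) to (0.8, 4.3), the purple capsule covered √(2.4² + 1.4²) ≈ 2.8 units.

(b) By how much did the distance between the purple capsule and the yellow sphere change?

+2.9

They were about 7.3 units apart before and 10.2 after — 2.9 units further apart.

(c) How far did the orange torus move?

1.8

The orange torus was near (4.6, 6.4) before and (2.8, 6.0) after, so it travelled √(1.8² + 0.4²) ≈ 1.8 units.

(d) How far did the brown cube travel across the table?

2.0

The brown cube moved from about (2.2, 1.1) to (4.2, 1.0), a distance of √(2.0² + 0.1²) ≈ 2.0.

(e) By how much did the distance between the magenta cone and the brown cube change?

+0.4

They were about 2.1 units apart before and 2.5 after — 0.4 units further apart.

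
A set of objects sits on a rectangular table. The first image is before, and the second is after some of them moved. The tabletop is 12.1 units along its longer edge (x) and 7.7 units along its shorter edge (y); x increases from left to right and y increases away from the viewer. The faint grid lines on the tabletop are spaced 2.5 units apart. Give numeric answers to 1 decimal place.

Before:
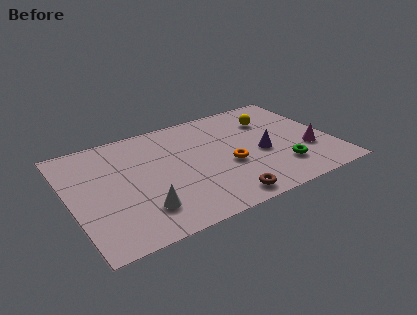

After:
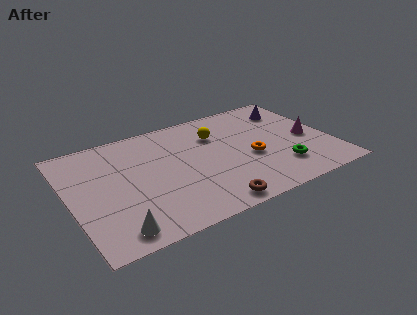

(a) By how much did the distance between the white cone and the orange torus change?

+2.6

The distance was about 4.4 in the first image and 7.0 in the second, so they moved 2.6 units further apart.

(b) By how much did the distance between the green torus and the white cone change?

+1.4

Before: roughly 6.5 units apart; after: 7.9. That's 1.4 units further apart.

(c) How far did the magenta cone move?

0.9

The magenta cone moved from about (10.9, 2.6) to (11.1, 3.5), a distance of √(0.2² + 0.9²) ≈ 0.9.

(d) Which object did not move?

the green torus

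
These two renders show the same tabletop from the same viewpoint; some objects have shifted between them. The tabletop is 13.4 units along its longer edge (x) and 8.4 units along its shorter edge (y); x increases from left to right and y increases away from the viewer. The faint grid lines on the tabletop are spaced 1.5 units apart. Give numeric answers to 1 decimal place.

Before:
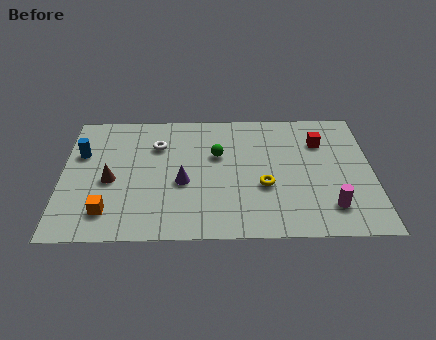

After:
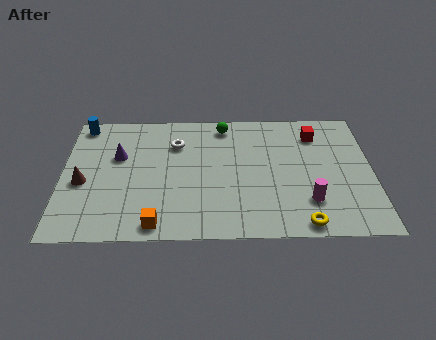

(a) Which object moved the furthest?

the purple cone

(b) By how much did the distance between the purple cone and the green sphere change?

+2.7

They were about 2.3 units apart before and 5.0 after — 2.7 units further apart.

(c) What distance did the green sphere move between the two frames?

2.0

The green sphere moved from about (6.7, 5.3) to (7.0, 7.3), a distance of √(0.3² + 2.0²) ≈ 2.0.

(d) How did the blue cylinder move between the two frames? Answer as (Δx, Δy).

(0.0, 2.0)

From the two frames, the blue cylinder sits at roughly (0.8, 5.5) before and (0.8, 7.5) after.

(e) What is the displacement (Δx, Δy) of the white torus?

(0.8, 0.1)

The white torus started near (4.1, 6.0) and ended near (4.9, 6.1).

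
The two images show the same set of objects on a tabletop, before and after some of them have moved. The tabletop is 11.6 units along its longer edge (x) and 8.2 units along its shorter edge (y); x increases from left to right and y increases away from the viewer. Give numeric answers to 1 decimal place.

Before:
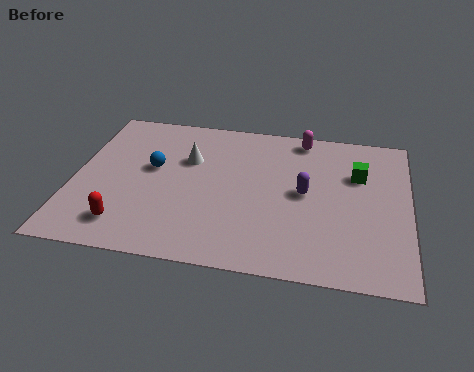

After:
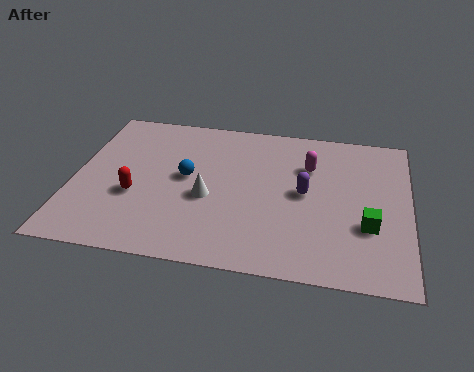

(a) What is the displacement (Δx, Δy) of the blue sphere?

(1.2, -0.3)

From the two frames, the blue sphere sits at roughly (2.7, 4.7) before and (3.9, 4.4) after.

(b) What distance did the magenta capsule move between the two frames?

1.6

The magenta capsule was near (7.8, 7.3) before and (8.1, 5.7) after, so it travelled √(0.3² + 1.6²) ≈ 1.6 units.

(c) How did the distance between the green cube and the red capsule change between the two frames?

-0.8

Before: roughly 8.8 units apart; after: 8.0. That's 0.8 units closer together.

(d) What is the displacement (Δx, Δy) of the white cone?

(0.8, -2.0)

The white cone started near (3.9, 5.4) and ended near (4.7, 3.4).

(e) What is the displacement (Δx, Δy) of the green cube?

(0.4, -2.7)

The green cube started near (9.8, 5.5) and ended near (10.2, 2.8).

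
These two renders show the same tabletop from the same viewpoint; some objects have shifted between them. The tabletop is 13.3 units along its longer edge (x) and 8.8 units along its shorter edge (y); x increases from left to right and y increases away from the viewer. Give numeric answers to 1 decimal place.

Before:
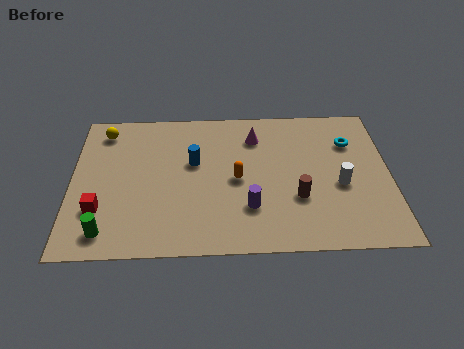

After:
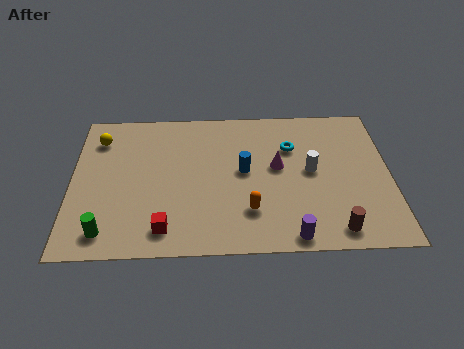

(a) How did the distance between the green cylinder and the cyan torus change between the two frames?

-2.3

The distance was about 11.4 in the first image and 9.1 in the second, so they moved 2.3 units closer together.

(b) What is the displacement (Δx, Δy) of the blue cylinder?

(2.1, -0.6)

The blue cylinder was at about (5.1, 5.3) and moved to about (7.2, 4.7).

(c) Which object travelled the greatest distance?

the red cube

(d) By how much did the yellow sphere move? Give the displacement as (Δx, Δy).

(-0.2, -0.5)

The yellow sphere was at about (1.3, 7.4) and moved to about (1.1, 6.9).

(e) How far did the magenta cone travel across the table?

2.1

From (7.7, 6.8) to (8.6, 4.9), the magenta cone covered √(0.9² + 1.9²) ≈ 2.1 units.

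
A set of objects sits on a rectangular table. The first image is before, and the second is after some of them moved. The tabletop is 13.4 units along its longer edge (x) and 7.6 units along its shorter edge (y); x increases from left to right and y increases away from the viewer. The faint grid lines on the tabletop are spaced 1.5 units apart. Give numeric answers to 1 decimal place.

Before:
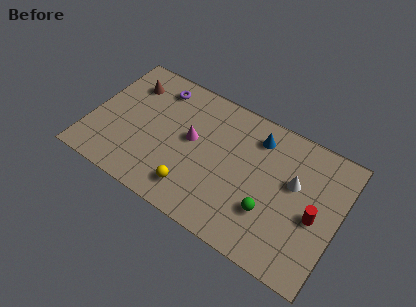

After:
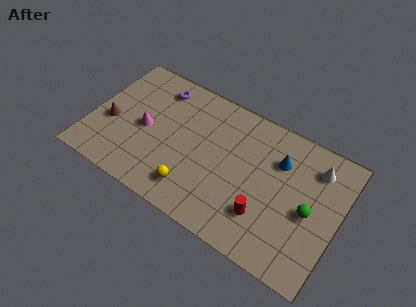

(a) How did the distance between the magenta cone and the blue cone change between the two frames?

+3.5

Before: roughly 3.8 units apart; after: 7.3. That's 3.5 units further apart.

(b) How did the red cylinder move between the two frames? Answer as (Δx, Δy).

(-2.5, -1.3)

The red cylinder started near (12.2, 3.4) and ended near (9.7, 2.1).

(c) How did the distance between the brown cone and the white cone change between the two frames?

+1.9

The distance was about 9.3 in the first image and 11.2 in the second, so they moved 1.9 units further apart.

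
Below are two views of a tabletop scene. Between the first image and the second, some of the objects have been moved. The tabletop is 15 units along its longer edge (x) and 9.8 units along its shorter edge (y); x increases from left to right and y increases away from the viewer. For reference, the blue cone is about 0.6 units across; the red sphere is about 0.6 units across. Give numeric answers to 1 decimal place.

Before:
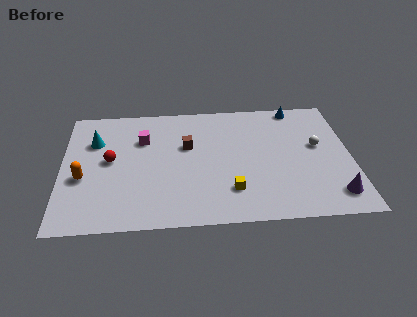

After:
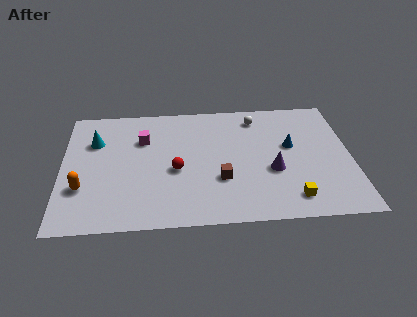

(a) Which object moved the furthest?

the white sphere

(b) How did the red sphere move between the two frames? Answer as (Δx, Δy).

(3.4, -1.0)

The red sphere started near (2.5, 5.2) and ended near (5.9, 4.2).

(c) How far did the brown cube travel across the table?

3.3

The brown cube was near (6.5, 6.1) before and (8.2, 3.3) after, so it travelled √(1.7² + 2.8²) ≈ 3.3 units.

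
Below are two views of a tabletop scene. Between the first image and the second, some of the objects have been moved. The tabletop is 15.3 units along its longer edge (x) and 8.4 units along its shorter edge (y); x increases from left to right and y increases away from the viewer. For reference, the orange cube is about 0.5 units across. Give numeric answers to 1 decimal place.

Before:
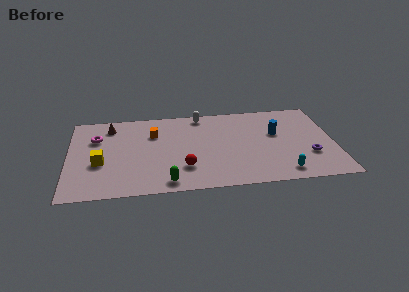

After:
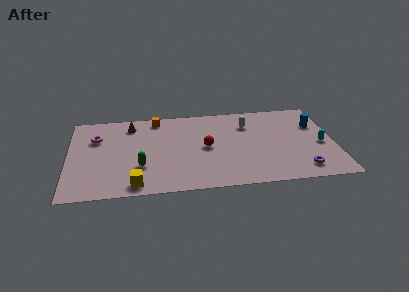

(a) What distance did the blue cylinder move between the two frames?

2.4

The blue cylinder was near (12.0, 5.1) before and (14.3, 5.7) after, so it travelled √(2.3² + 0.6²) ≈ 2.4 units.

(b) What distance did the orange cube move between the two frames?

1.5

The orange cube was near (4.9, 5.9) before and (5.1, 7.4) after, so it travelled √(0.2² + 1.5²) ≈ 1.5 units.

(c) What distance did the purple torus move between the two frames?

1.4

The purple torus moved from about (13.8, 2.7) to (13.3, 1.4), a distance of √(0.5² + 1.3²) ≈ 1.4.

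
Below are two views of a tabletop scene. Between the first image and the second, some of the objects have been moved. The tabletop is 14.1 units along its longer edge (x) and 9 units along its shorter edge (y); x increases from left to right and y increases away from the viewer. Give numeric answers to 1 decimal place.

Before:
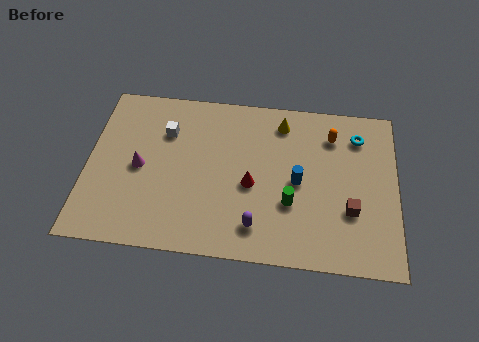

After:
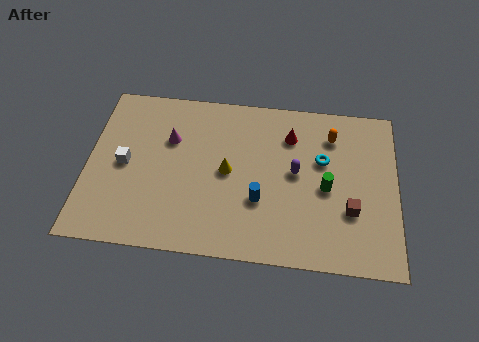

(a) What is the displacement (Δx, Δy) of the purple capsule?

(1.7, 3.1)

The purple capsule was at about (7.8, 1.7) and moved to about (9.5, 4.8).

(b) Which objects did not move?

the brown cube and the orange capsule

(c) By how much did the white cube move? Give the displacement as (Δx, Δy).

(-1.8, -2.0)

The white cube was at about (3.5, 6.4) and moved to about (1.7, 4.4).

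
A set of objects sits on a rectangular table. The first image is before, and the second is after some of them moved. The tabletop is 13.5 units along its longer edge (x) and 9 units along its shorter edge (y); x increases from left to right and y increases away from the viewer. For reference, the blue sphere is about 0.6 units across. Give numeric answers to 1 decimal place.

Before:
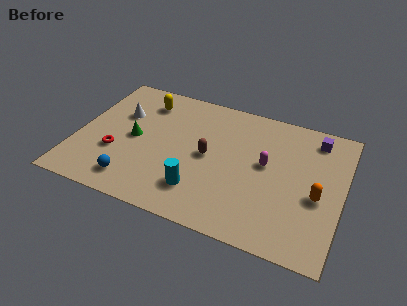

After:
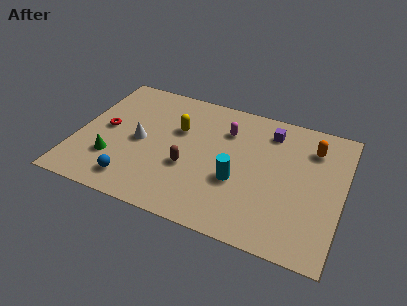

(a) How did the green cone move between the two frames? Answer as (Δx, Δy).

(-0.9, -1.8)

The green cone started near (2.9, 4.4) and ended near (2.0, 2.6).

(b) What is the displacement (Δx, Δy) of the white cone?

(1.2, -1.6)

From the two frames, the white cone sits at roughly (2.0, 5.9) before and (3.2, 4.3) after.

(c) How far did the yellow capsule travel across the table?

2.4

The yellow capsule moved from about (3.1, 7.2) to (5.0, 5.8), a distance of √(1.9² + 1.4²) ≈ 2.4.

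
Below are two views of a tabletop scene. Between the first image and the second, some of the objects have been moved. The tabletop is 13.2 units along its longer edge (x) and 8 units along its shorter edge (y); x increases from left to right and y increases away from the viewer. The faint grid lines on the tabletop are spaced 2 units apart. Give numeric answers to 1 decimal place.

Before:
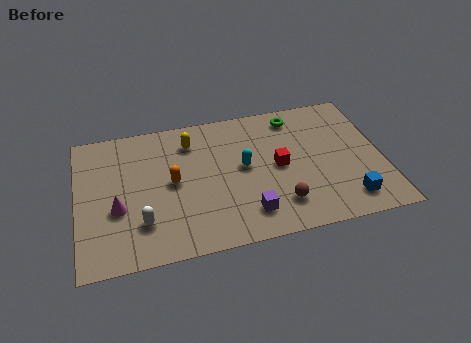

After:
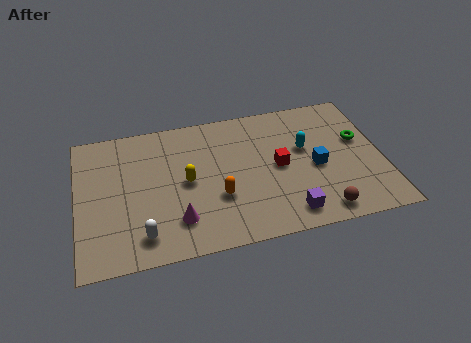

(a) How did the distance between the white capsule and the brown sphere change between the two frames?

+1.7

Before: roughly 5.9 units apart; after: 7.6. That's 1.7 units further apart.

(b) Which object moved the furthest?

the green torus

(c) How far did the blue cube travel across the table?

2.5

The blue cube was near (11.5, 1.4) before and (10.3, 3.6) after, so it travelled √(1.2² + 2.2²) ≈ 2.5 units.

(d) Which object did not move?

the red cube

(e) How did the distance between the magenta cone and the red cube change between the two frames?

-2.1

They were about 7.1 units apart before and 5.0 after — 2.1 units closer together.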